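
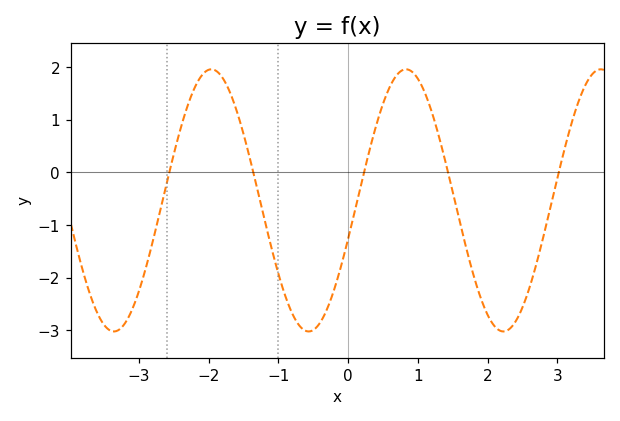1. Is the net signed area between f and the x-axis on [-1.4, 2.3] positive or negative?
negative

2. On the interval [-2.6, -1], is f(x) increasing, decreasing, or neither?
neither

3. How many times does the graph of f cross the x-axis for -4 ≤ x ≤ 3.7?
5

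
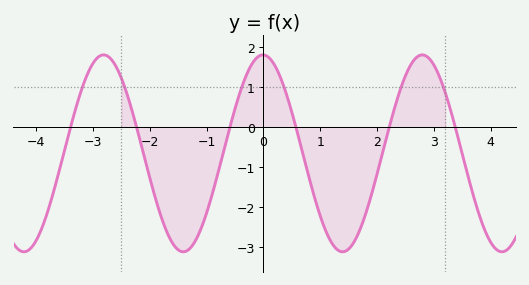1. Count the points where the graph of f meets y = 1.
6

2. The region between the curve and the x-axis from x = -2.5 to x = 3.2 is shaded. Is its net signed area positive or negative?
negative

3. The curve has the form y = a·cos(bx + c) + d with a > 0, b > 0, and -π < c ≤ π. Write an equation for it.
y = 2.46cos(2.24x + 0.02) - 0.66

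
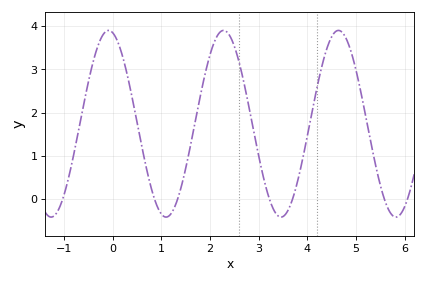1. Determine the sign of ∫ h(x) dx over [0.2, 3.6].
positive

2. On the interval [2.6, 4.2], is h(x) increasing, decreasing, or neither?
neither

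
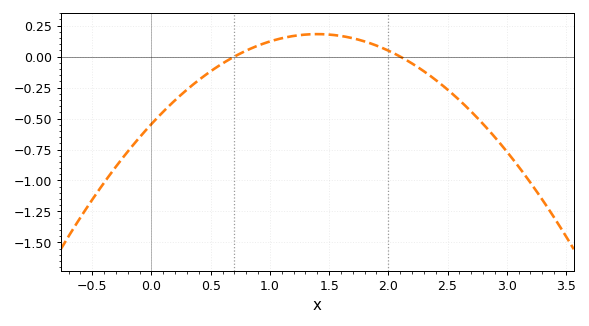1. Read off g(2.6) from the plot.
-0.351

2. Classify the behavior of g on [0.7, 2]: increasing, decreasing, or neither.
neither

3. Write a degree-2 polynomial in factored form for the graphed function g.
y = -0.37(x - 0.7)(x - 2.1)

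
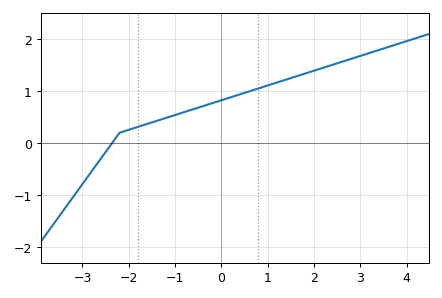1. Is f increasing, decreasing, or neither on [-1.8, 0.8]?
increasing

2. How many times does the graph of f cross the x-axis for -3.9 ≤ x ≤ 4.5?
1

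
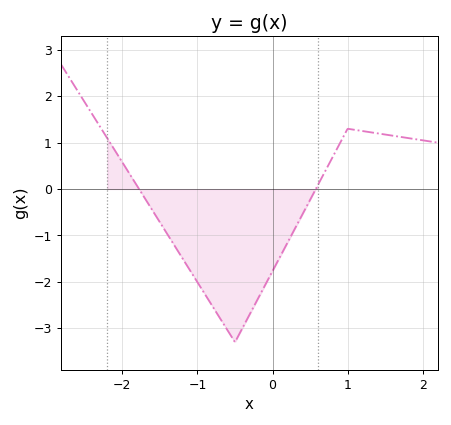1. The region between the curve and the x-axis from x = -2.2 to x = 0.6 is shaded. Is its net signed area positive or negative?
negative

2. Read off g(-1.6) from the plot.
-0.5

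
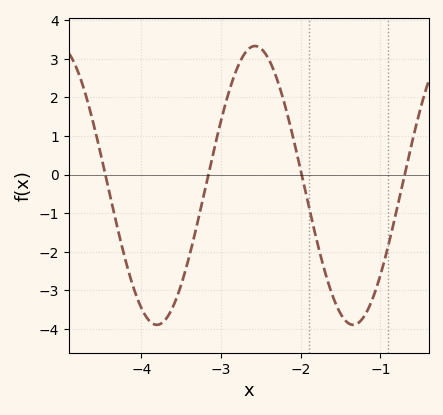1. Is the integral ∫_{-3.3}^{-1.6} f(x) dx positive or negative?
positive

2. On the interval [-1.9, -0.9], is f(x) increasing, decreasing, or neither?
neither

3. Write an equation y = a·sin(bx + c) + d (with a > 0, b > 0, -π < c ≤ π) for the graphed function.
y = 3.61sin(2.55x + 1.85) - 0.28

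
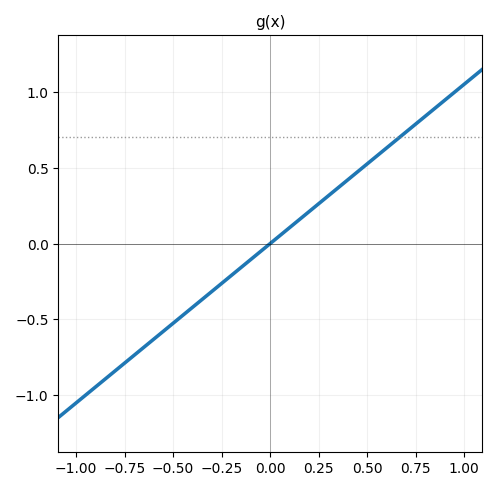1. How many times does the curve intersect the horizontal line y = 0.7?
1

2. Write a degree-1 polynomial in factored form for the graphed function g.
y = 1.05(x - 0)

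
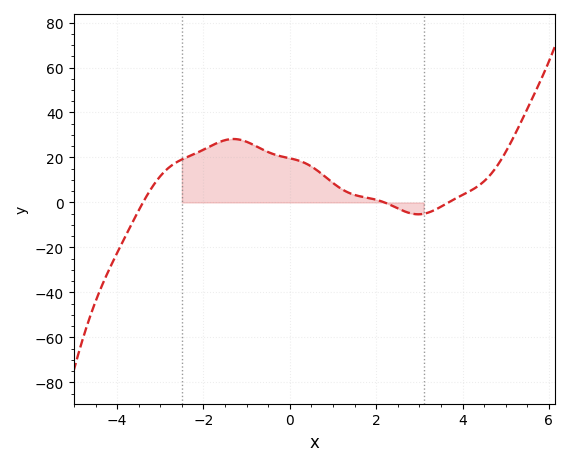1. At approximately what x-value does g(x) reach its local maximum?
-1.4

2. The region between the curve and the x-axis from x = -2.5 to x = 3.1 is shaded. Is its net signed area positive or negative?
positive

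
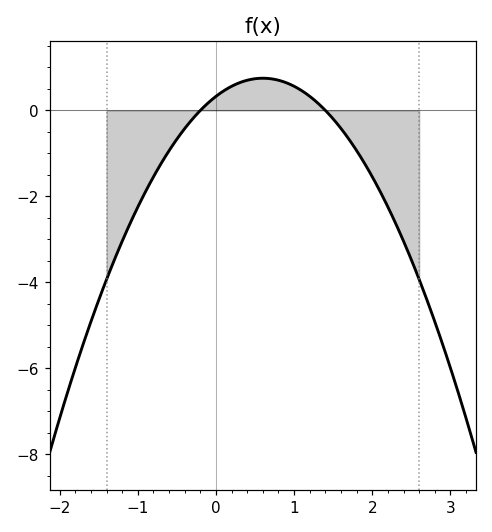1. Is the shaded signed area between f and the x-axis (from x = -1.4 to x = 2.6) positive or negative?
negative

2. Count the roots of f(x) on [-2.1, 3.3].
2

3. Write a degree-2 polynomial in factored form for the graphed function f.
y = -1.17(x + 0.2)(x - 1.4)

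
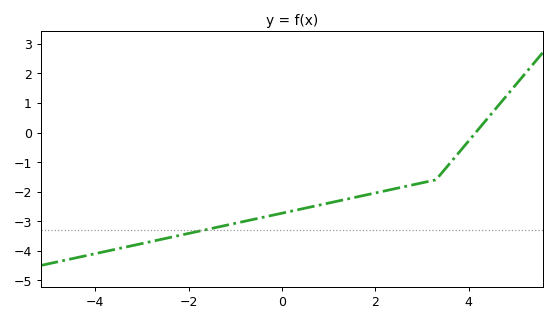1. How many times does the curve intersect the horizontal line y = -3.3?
1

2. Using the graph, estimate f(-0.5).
-2.9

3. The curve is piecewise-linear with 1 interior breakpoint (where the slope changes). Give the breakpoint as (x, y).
(3.3, -1.6)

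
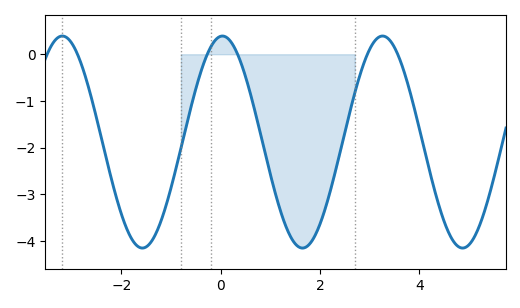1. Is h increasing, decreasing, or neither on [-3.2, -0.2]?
neither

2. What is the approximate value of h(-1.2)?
-3.6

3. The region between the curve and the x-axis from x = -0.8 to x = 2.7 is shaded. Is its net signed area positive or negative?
negative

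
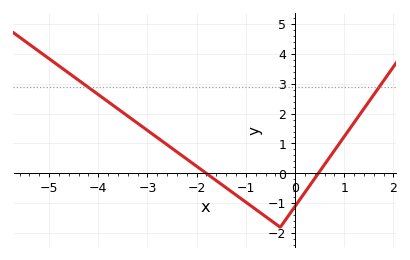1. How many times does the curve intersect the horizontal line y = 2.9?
2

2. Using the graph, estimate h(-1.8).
0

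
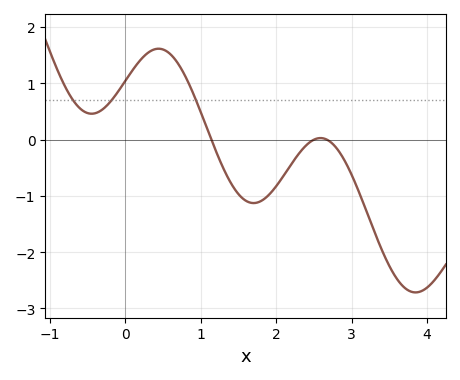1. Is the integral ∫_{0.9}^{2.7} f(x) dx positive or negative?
negative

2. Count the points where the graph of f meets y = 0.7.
3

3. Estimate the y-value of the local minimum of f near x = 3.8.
-2.72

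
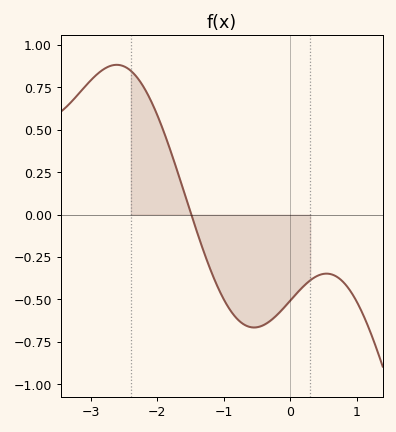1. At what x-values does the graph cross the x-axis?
-1.5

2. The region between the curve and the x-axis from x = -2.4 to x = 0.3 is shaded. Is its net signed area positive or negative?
negative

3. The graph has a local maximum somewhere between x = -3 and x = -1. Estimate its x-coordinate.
-2.6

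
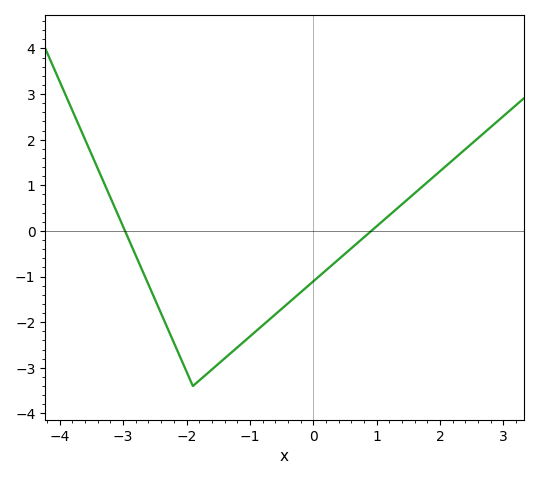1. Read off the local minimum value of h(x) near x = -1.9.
-3.4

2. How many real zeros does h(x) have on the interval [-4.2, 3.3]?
2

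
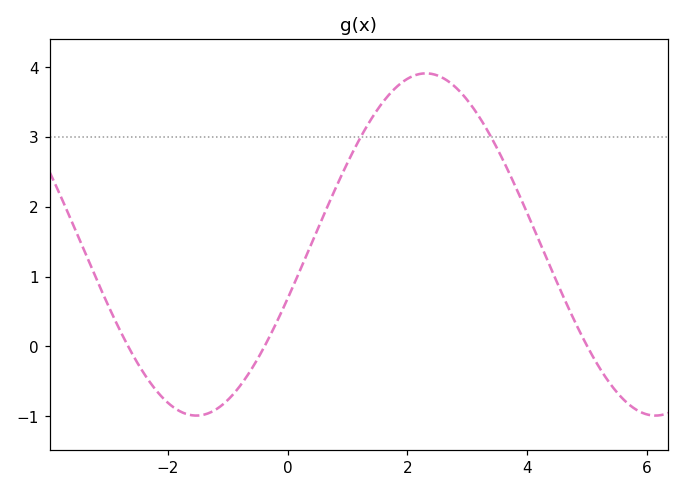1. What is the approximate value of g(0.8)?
2.3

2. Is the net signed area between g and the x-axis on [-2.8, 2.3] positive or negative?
positive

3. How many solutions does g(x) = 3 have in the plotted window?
2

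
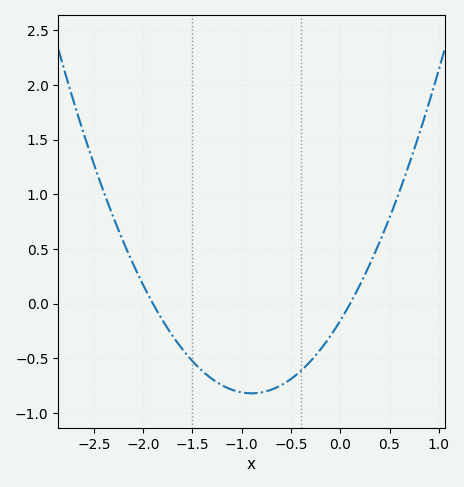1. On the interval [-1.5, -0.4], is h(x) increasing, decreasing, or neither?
neither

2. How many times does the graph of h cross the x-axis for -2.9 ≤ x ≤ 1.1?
2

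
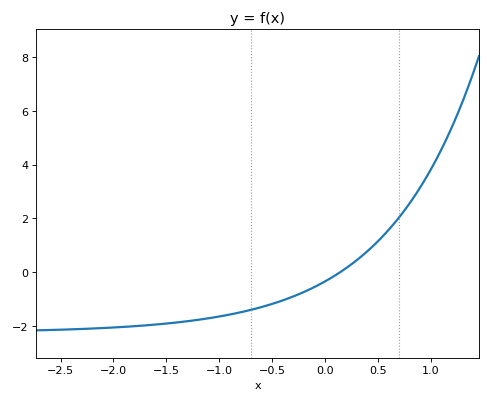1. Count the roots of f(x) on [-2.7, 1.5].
1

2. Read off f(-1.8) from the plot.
-2.01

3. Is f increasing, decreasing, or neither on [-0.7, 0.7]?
increasing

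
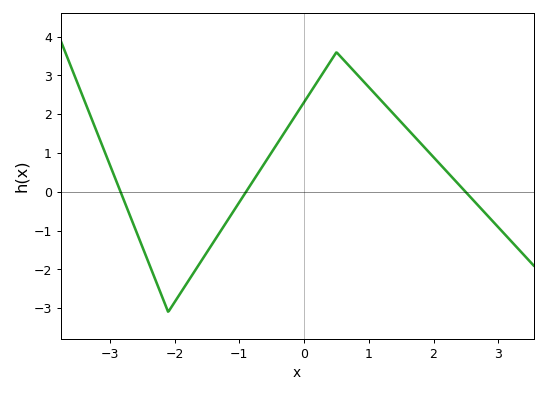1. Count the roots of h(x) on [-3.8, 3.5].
3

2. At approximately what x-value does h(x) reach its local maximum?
0.5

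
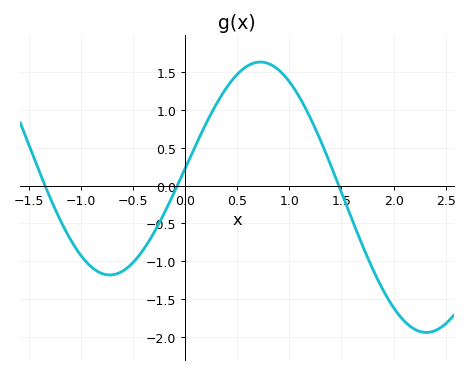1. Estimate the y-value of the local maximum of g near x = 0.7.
1.63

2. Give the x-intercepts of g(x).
-1.34, -0.074, 1.47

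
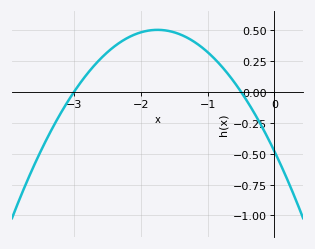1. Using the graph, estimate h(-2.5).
0.32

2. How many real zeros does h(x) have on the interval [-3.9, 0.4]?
2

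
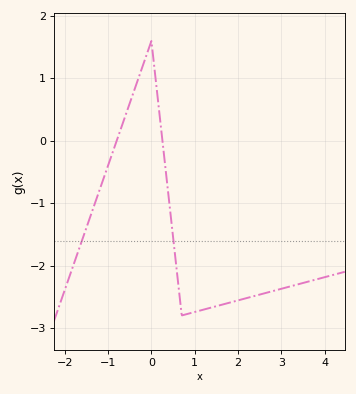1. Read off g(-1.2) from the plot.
-0.8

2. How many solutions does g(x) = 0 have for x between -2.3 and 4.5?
2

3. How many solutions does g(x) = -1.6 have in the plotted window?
2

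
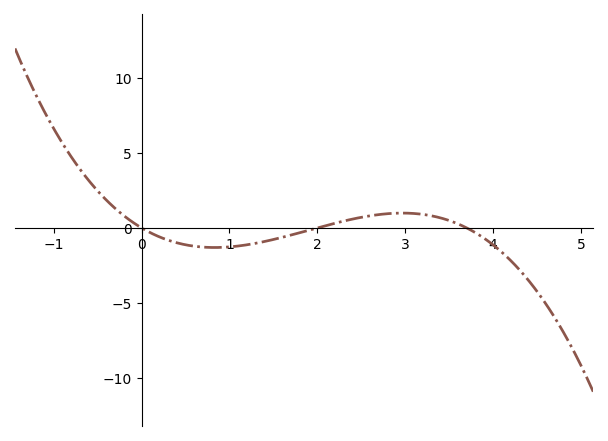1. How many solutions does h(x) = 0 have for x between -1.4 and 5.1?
3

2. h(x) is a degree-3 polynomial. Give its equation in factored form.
y = -0.47(x - 0)(x - 2)(x - 3.7)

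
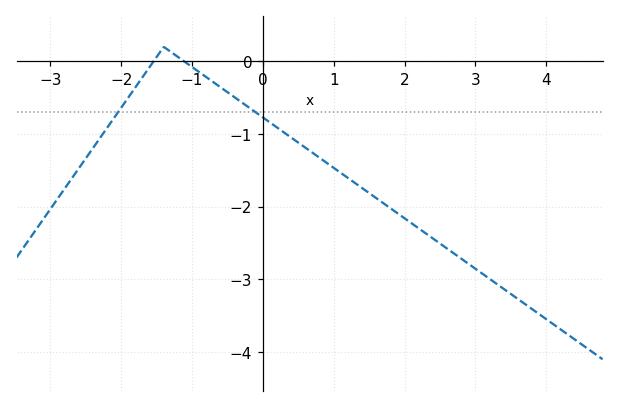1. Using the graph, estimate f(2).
-2.2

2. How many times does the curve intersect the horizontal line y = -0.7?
2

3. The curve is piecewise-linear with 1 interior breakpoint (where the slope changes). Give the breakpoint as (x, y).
(-1.4, 0.2)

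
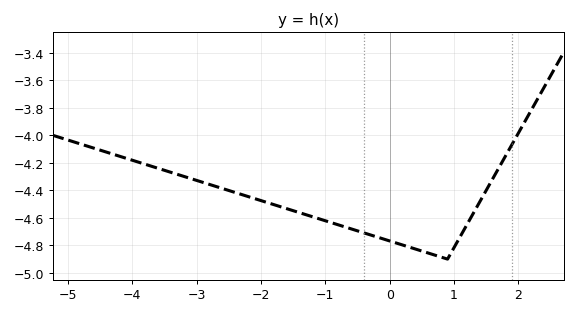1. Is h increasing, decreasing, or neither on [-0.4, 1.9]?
neither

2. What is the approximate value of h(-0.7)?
-4.67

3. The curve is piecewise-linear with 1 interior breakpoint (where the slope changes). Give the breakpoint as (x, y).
(0.9, -4.9)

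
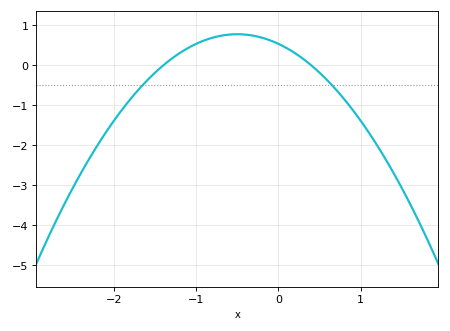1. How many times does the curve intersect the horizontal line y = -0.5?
2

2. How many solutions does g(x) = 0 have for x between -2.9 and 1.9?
2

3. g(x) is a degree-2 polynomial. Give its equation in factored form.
y = -0.96(x + 1.4)(x - 0.4)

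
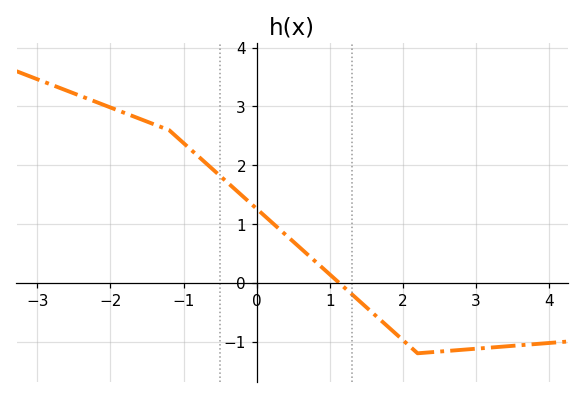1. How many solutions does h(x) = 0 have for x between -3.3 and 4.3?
1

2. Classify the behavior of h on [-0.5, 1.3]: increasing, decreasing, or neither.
decreasing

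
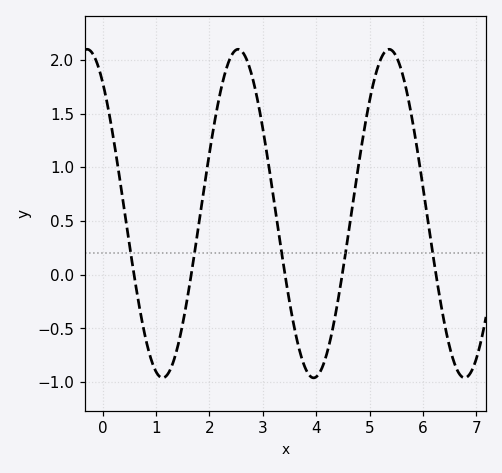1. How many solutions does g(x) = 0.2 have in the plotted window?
5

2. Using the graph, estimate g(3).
1.35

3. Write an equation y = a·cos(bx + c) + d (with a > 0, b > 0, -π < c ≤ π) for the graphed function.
y = 1.53cos(2.2x + 0.65) + 0.57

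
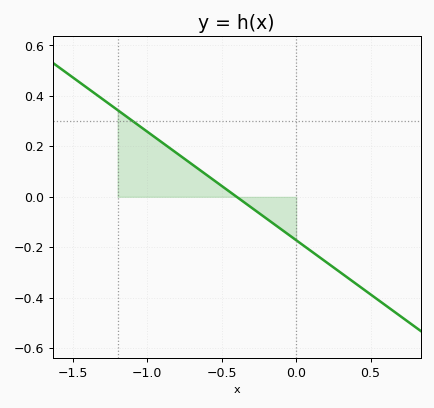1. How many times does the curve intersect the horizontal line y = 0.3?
1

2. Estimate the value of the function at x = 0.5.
-0.387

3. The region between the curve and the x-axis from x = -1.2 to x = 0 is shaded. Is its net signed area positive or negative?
positive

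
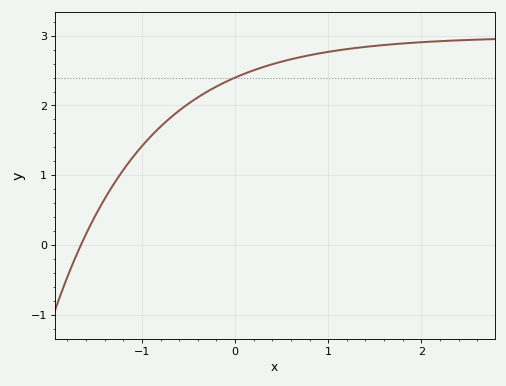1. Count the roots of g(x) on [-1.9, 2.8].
1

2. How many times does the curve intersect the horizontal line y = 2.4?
1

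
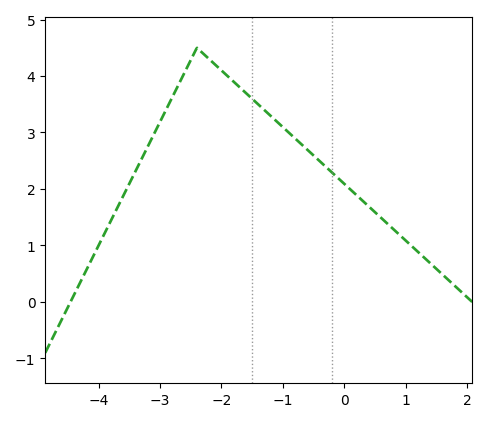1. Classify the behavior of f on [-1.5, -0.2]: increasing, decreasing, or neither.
decreasing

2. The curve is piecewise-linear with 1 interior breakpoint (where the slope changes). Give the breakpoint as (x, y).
(-2.4, 4.5)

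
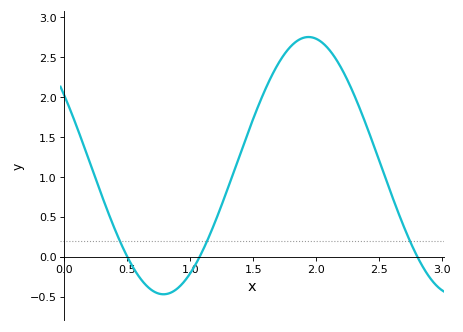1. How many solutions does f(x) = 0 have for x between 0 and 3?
3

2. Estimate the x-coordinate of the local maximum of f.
1.95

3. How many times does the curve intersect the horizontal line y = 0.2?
3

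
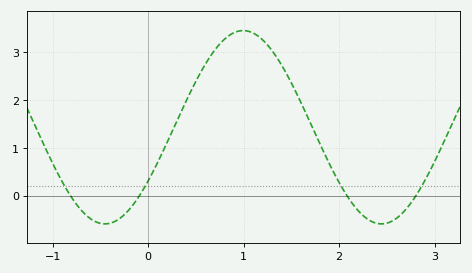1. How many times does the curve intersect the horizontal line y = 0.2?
4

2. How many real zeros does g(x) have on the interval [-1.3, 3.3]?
4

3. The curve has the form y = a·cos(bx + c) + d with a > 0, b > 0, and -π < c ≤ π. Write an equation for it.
y = 2.02cos(2.17x - 2.16) + 1.43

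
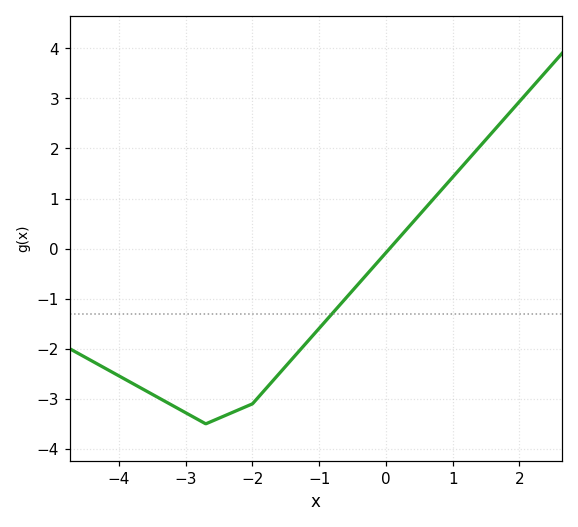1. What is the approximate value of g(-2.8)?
-3.4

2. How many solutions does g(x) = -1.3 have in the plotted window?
1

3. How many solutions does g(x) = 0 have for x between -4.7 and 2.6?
1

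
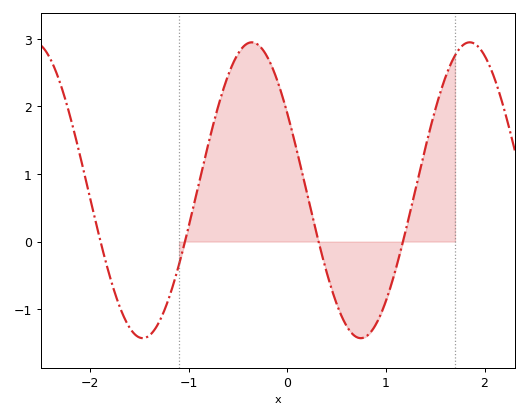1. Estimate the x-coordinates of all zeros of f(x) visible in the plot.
-1.9, -1, 0.3, 1.2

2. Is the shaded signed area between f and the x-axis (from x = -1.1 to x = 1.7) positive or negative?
positive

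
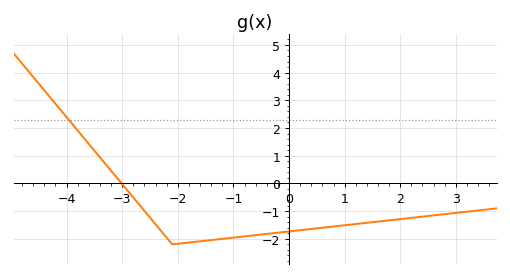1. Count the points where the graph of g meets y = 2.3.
1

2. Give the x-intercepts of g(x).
-3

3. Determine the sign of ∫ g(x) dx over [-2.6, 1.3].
negative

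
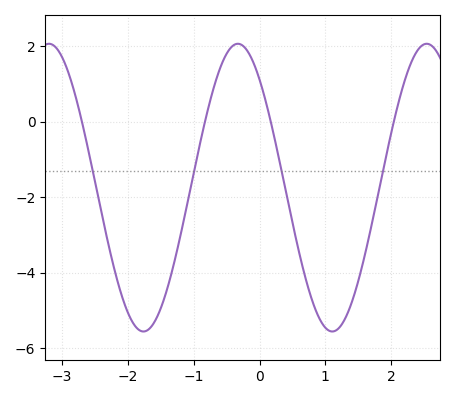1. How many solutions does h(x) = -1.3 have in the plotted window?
4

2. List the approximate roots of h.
-2.7, -0.828, 0.171, 2.04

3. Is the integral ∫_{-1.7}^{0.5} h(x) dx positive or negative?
negative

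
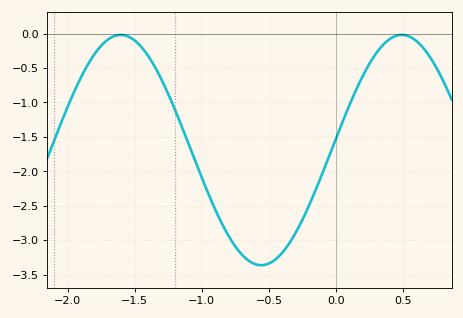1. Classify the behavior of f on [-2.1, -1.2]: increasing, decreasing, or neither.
neither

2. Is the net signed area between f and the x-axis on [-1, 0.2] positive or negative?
negative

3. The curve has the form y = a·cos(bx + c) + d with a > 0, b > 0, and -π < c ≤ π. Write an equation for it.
y = 1.67cos(3x - 1.47) - 1.69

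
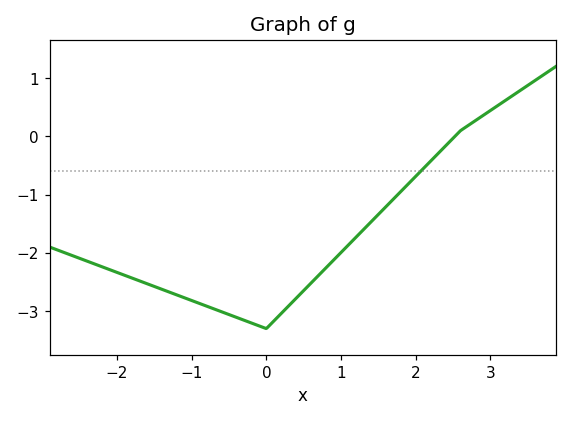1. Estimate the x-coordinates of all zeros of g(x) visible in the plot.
2.5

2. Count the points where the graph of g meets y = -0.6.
1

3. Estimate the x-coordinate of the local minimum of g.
0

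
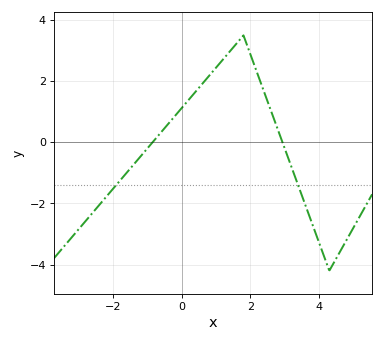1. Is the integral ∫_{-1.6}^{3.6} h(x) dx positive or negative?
positive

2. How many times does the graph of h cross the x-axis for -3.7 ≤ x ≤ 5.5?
2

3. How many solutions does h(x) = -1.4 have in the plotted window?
2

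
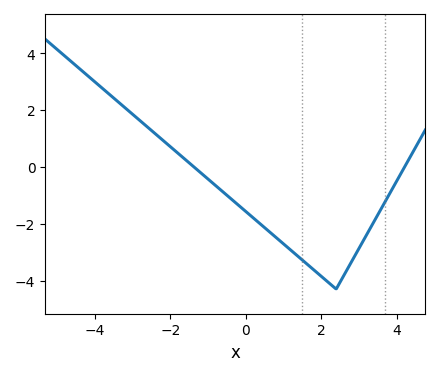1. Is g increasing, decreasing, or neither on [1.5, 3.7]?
neither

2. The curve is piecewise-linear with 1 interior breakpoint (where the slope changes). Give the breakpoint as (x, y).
(2.4, -4.3)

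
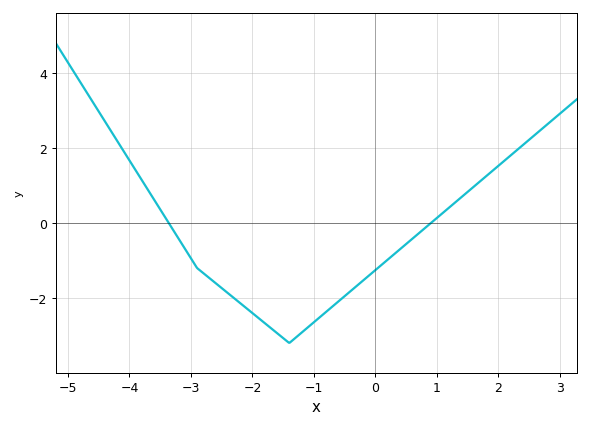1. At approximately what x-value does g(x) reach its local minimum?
-1.4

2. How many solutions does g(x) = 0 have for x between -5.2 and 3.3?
2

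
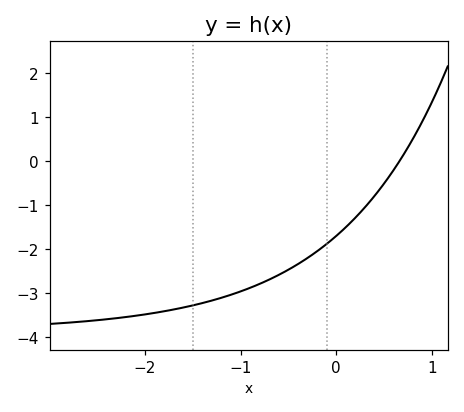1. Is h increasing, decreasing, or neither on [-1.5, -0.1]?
increasing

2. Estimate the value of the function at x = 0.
-1.7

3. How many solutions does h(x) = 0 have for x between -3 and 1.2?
1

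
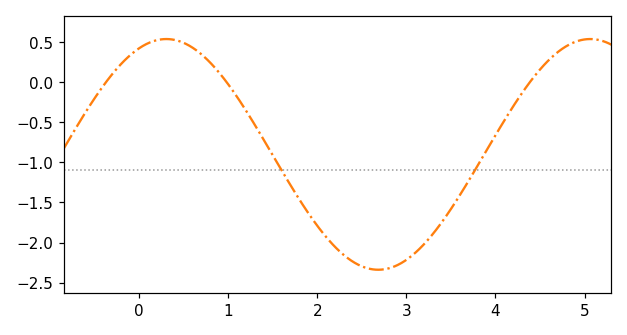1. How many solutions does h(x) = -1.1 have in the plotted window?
2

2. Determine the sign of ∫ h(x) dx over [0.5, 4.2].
negative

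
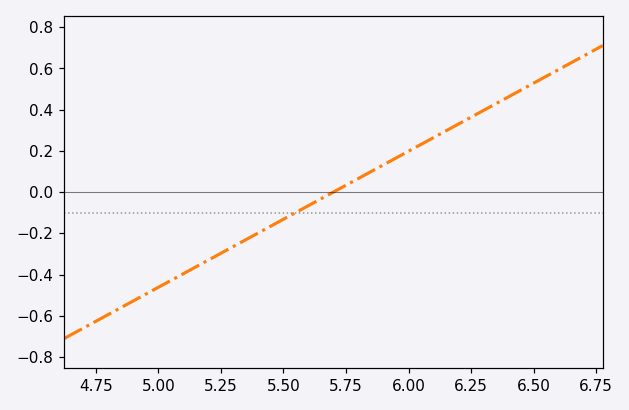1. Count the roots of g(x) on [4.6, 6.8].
1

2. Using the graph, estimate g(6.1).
0.264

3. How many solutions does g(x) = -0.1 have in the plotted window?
1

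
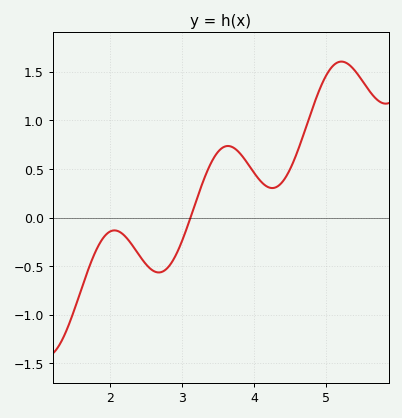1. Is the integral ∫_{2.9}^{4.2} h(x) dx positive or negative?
positive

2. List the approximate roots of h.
3.1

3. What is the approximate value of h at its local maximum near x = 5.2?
1.6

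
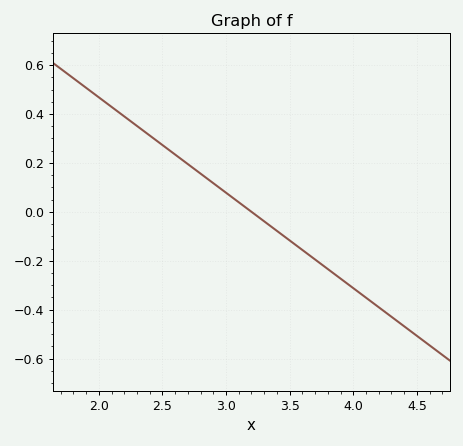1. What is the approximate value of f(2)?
0.46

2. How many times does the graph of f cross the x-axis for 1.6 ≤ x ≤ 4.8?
1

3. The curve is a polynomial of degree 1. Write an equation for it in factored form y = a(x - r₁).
y = -0.39(x - 3.2)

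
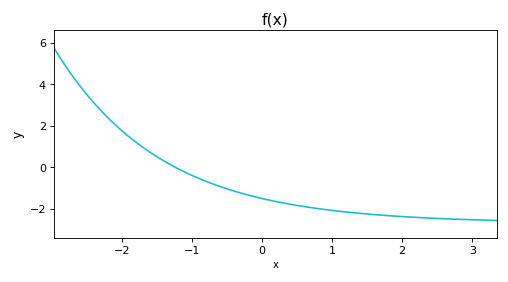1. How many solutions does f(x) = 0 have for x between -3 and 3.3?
1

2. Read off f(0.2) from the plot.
-1.6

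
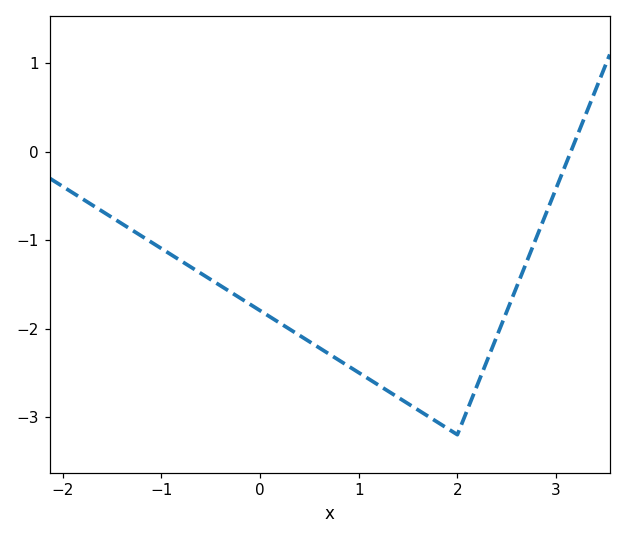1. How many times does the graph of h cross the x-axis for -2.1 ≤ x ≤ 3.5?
1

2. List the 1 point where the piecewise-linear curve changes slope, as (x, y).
(2, -3.2)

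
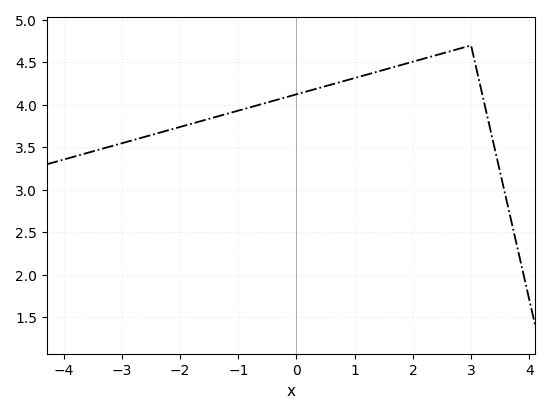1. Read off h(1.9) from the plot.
4.49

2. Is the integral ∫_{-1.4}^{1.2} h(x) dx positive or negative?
positive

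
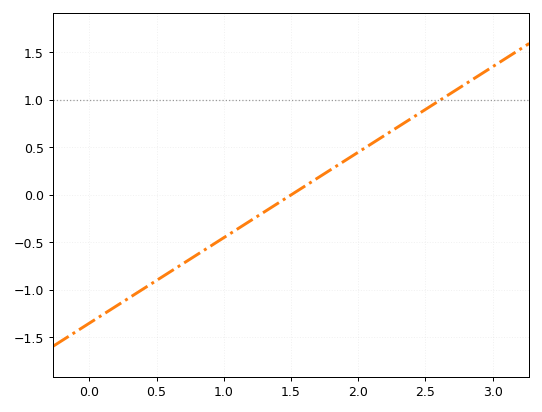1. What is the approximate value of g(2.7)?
1.08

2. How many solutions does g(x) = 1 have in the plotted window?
1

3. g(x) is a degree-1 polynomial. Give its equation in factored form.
y = 0.9(x - 1.5)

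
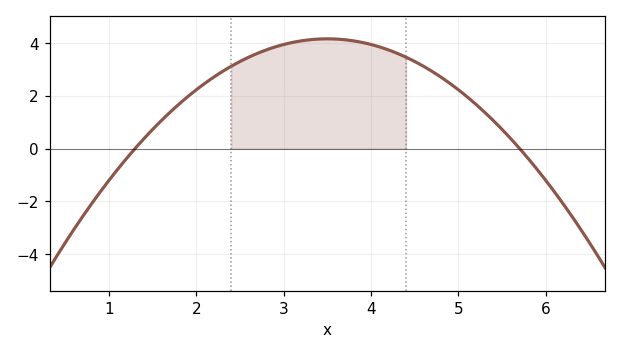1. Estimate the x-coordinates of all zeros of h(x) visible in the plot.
1.3, 5.7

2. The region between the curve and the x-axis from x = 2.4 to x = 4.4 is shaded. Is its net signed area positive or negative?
positive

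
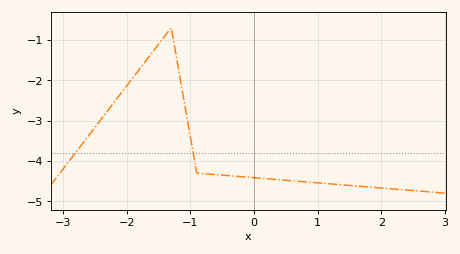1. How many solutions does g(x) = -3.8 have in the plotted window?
2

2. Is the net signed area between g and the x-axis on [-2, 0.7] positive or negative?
negative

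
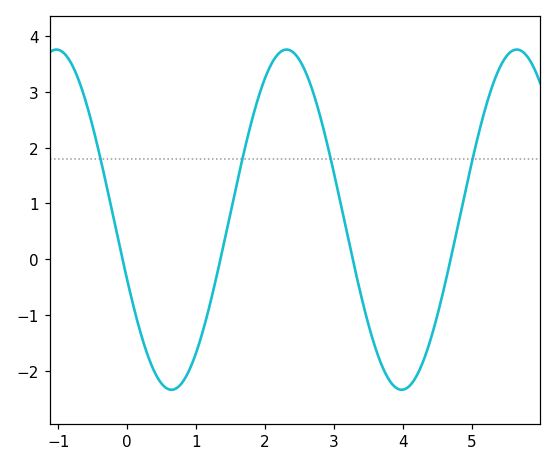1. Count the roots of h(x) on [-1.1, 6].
4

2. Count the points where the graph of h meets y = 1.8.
4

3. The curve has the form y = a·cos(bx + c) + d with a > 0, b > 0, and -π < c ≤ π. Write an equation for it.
y = 3.05cos(1.88x + 1.93) + 0.71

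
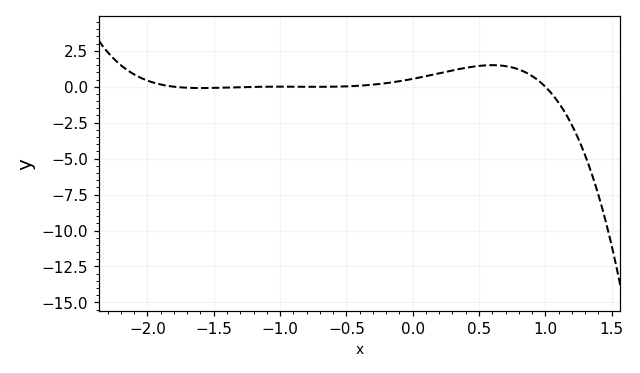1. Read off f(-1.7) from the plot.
-0.073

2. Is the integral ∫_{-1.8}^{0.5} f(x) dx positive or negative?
positive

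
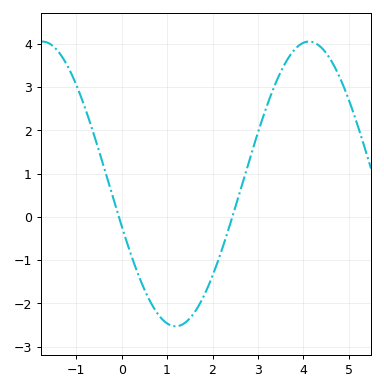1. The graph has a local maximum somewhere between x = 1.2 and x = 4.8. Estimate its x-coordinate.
4.12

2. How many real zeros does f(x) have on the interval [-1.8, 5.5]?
2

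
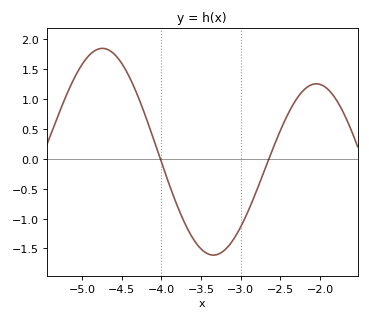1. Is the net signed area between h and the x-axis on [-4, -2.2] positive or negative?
negative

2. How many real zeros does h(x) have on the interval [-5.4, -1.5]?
2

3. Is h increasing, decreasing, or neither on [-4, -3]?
neither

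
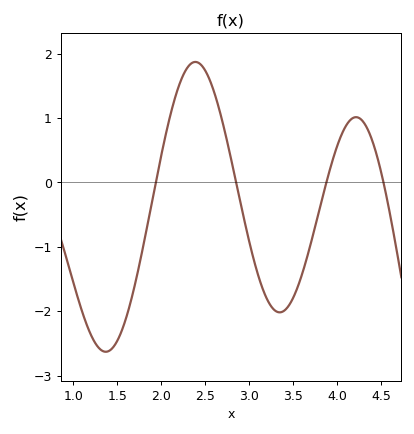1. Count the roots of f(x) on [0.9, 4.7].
4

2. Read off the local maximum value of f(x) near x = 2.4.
1.87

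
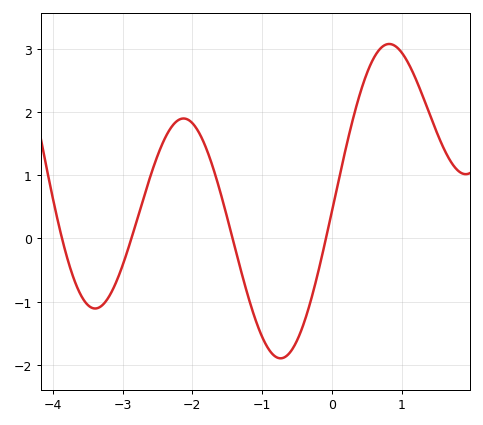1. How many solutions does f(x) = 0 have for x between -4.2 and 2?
4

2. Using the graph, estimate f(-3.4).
-1.11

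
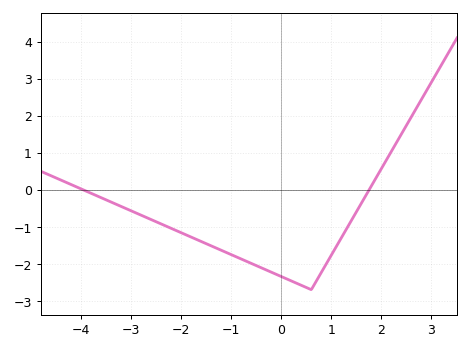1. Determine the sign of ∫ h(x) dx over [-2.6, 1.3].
negative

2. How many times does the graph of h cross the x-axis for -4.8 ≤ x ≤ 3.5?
2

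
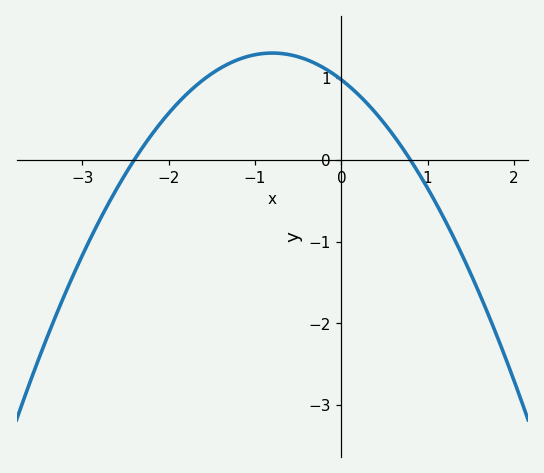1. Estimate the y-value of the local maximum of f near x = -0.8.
1.3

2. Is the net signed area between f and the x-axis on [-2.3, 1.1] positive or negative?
positive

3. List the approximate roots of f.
-2.4, 0.8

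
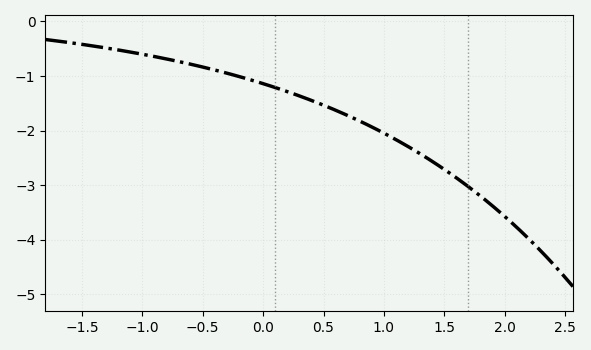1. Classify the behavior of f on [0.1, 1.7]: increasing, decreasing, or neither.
decreasing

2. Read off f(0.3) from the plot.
-1.36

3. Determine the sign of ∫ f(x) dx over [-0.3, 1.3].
negative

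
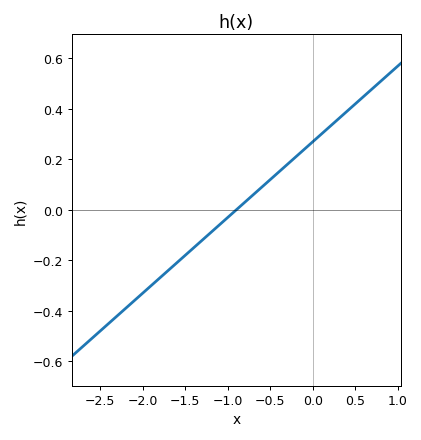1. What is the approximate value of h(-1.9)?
-0.3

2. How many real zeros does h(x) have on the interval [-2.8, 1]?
1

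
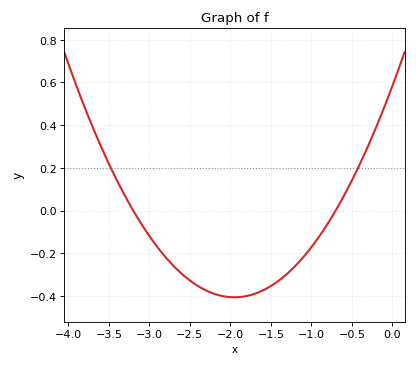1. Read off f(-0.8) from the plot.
-0.06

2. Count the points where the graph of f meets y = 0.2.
2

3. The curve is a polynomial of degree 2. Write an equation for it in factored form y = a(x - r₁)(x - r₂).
y = 0.26(x + 3.2)(x + 0.7)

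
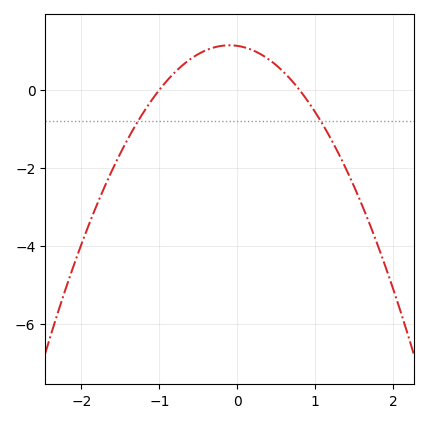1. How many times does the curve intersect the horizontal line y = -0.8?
2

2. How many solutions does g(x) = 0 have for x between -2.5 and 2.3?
2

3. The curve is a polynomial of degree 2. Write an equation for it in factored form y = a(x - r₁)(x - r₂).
y = -1.41(x + 1)(x - 0.8)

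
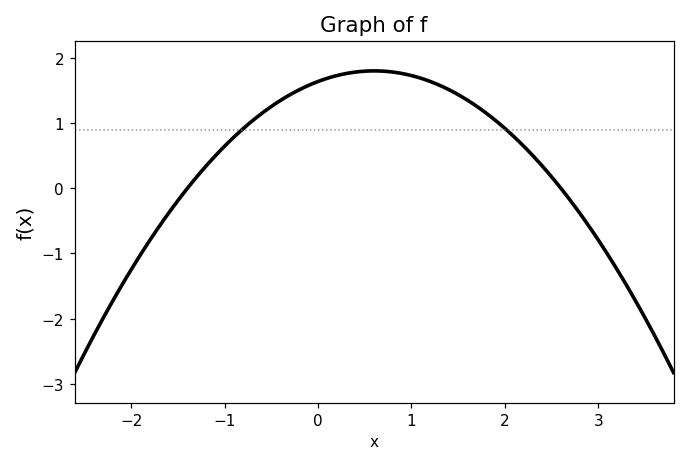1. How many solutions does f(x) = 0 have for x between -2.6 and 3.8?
2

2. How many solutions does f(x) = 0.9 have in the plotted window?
2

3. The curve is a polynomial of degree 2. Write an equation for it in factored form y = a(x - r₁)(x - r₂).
y = -0.45(x + 1.4)(x - 2.6)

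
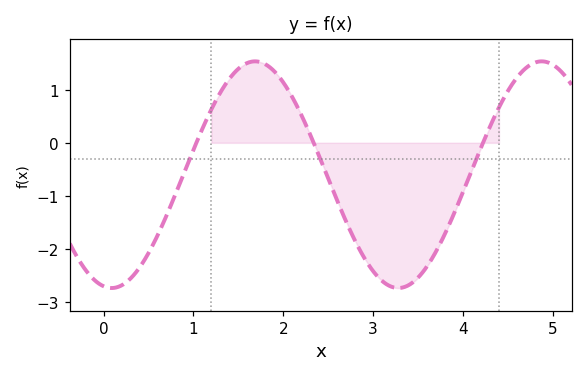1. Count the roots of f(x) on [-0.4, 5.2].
3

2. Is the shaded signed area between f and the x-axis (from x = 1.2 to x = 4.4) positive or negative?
negative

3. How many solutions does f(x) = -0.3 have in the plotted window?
3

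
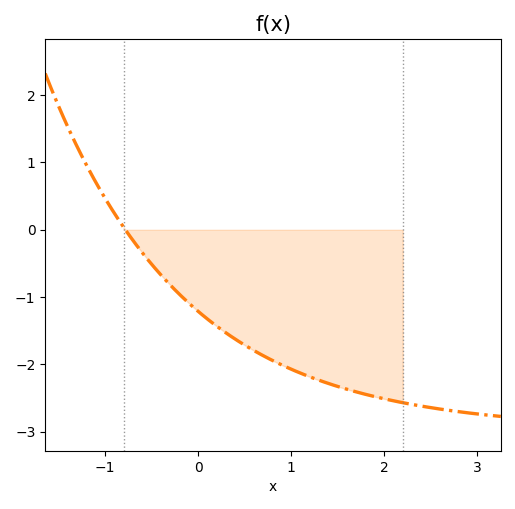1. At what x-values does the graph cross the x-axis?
-0.8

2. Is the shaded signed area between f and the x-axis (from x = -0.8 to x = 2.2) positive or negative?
negative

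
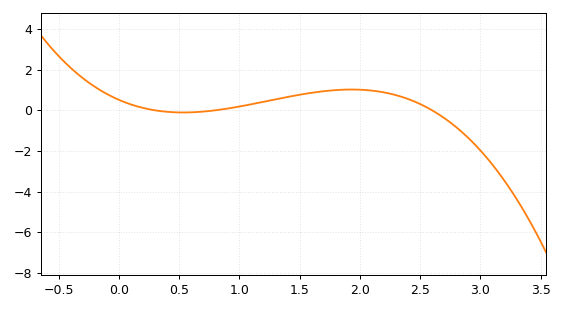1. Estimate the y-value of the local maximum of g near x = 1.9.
1.02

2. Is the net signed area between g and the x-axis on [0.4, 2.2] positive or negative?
positive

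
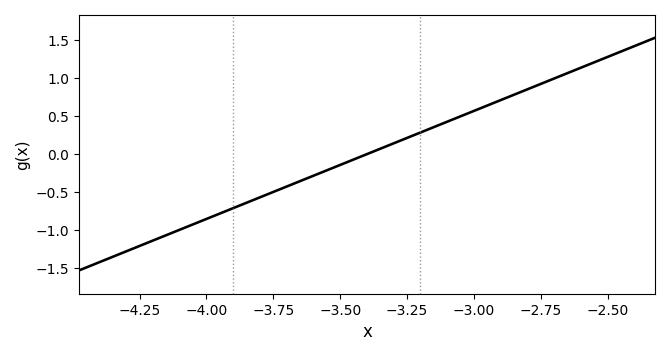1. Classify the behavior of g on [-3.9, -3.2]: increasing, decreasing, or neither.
increasing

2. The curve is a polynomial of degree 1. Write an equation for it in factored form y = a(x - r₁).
y = 1.42(x + 3.4)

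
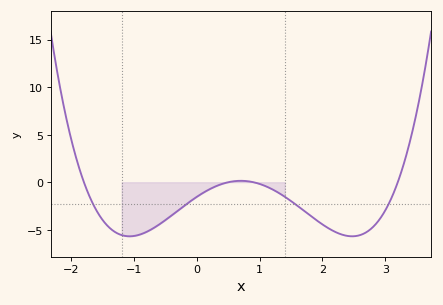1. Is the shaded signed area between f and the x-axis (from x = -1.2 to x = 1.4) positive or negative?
negative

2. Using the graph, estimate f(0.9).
0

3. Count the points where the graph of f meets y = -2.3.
4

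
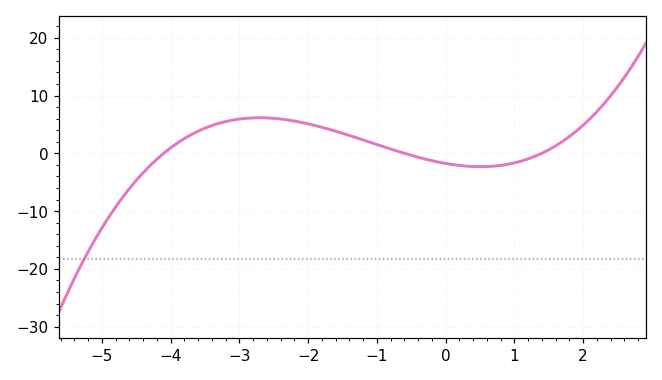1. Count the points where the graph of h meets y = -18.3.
1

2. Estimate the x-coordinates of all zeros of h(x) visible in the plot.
-4.1, -0.6, 1.4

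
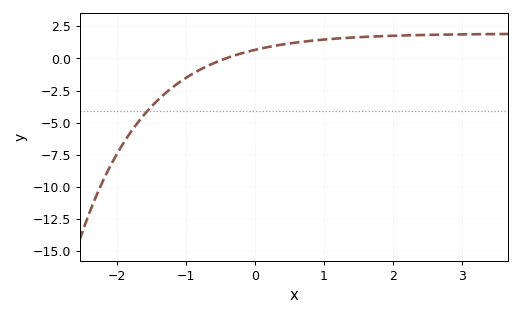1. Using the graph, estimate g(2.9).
1.8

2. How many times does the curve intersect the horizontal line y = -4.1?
1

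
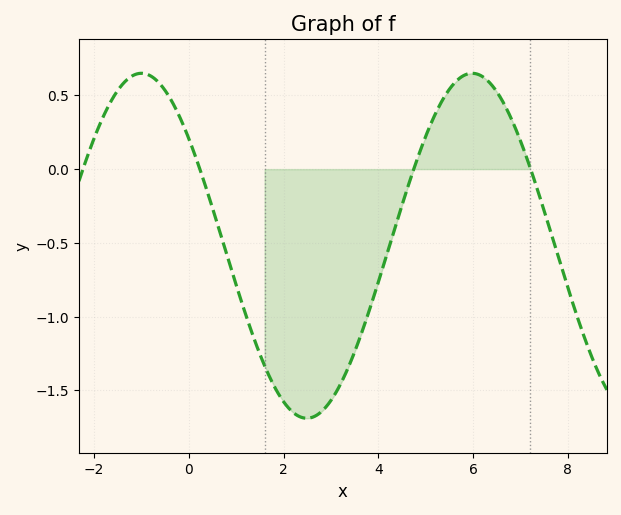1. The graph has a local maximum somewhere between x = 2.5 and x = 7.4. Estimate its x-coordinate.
6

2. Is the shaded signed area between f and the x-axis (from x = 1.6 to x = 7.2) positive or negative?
negative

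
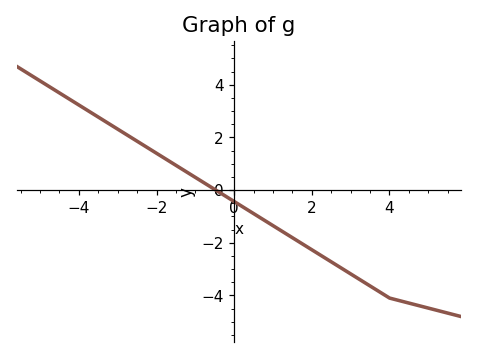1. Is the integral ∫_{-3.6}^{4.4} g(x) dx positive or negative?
negative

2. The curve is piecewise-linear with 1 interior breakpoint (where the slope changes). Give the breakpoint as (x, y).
(4, -4.1)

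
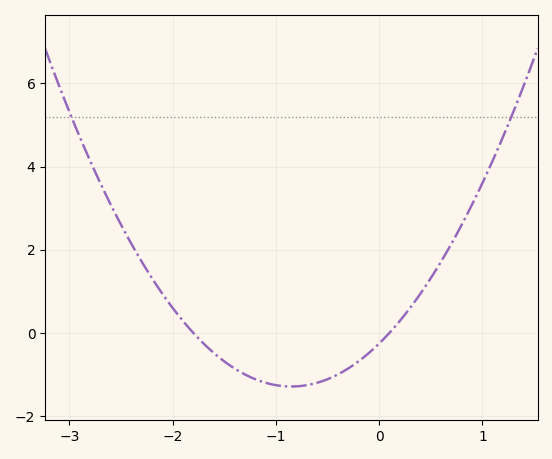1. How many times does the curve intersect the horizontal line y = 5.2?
2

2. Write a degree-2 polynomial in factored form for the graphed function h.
y = 1.43(x + 1.8)(x - 0.1)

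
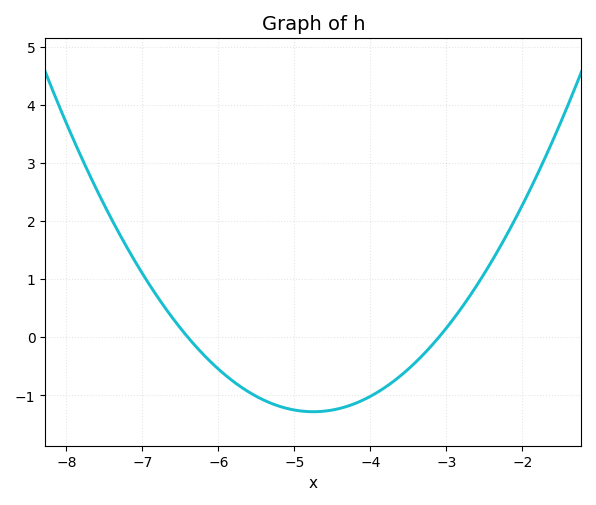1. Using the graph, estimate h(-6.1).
-0.423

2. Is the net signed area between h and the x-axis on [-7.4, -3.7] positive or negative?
negative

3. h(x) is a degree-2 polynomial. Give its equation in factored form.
y = 0.47(x + 6.4)(x + 3.1)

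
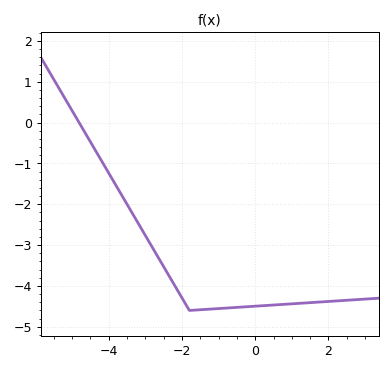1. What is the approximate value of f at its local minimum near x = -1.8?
-4.6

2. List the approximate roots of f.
-4.81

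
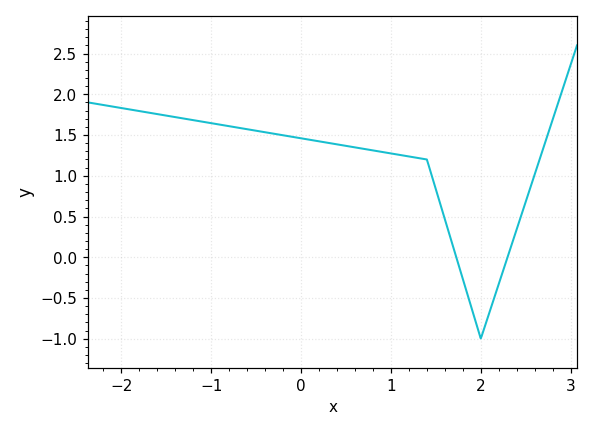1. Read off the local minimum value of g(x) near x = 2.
-1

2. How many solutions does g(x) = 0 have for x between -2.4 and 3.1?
2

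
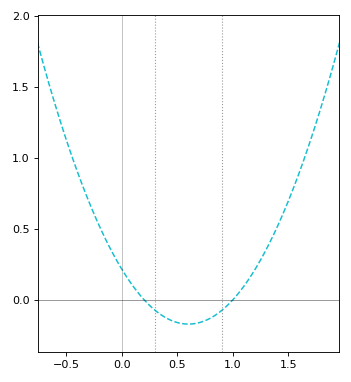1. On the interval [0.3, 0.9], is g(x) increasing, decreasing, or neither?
neither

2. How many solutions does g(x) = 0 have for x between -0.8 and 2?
2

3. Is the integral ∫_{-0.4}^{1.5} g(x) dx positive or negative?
positive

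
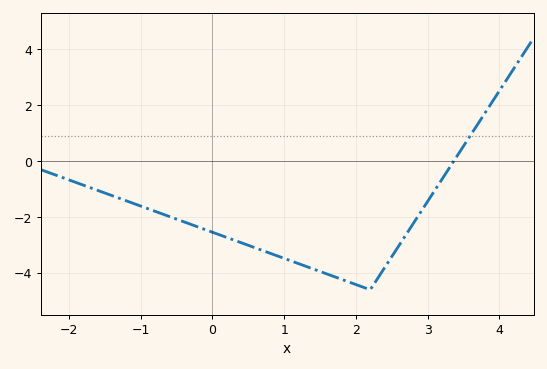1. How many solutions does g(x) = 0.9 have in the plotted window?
1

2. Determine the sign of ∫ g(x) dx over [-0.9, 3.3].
negative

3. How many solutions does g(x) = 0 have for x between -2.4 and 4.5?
1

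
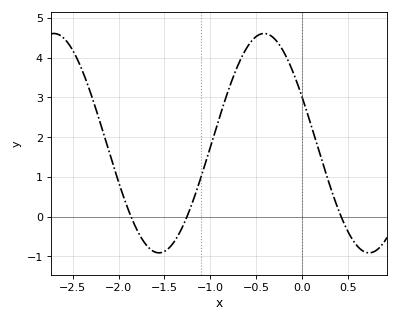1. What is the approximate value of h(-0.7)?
3.79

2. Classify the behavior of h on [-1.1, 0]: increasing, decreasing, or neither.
neither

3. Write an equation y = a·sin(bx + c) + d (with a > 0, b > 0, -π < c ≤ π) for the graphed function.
y = 2.76sin(2.74x + 2.7) + 1.85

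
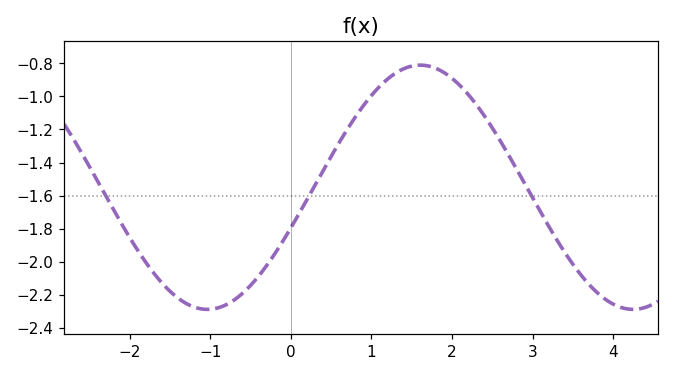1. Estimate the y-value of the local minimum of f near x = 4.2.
-2.28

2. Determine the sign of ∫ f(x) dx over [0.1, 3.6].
negative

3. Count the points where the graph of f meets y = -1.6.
3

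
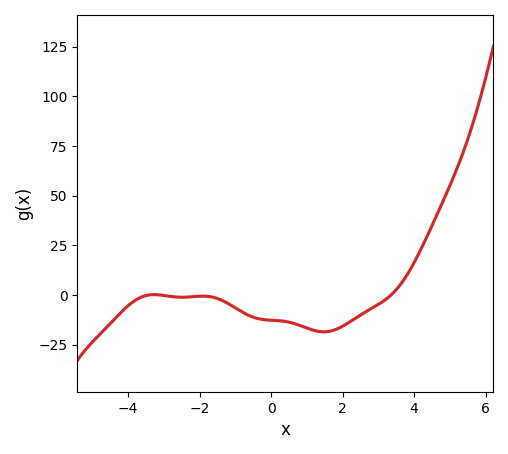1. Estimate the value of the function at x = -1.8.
-0.652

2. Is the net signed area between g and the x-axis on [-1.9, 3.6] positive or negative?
negative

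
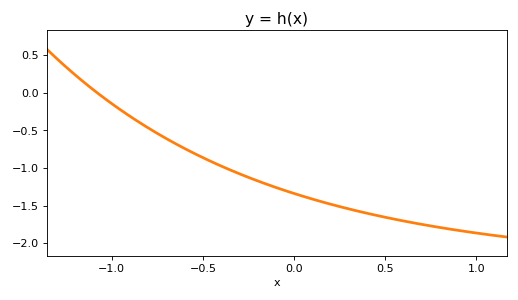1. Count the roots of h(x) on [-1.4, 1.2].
1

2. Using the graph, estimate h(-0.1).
-1.25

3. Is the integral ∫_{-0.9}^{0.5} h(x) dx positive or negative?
negative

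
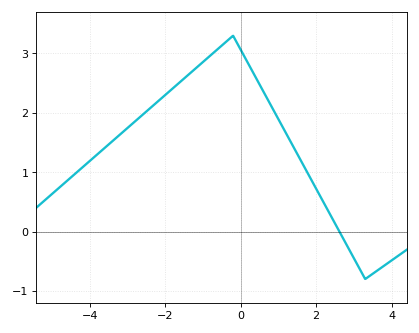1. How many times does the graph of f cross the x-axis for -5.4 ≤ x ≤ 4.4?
1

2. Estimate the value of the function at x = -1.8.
2.41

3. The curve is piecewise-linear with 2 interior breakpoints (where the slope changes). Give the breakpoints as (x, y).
(-0.2, 3.3); (3.3, -0.8)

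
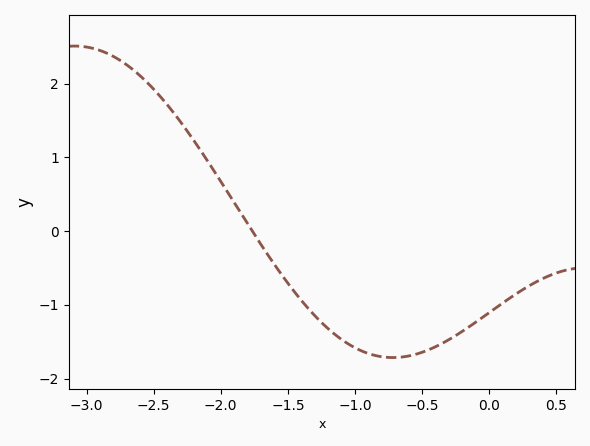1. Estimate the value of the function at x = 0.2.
-0.852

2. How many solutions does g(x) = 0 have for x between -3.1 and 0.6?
1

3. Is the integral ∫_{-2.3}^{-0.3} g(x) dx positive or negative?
negative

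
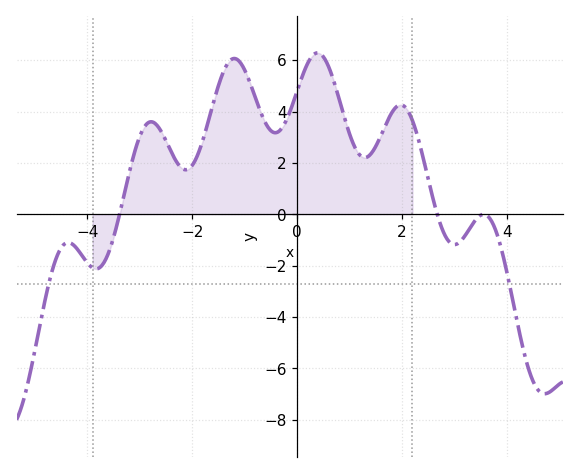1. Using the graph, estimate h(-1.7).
3.6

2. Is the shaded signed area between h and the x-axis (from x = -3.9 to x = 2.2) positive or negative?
positive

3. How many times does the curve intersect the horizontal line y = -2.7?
2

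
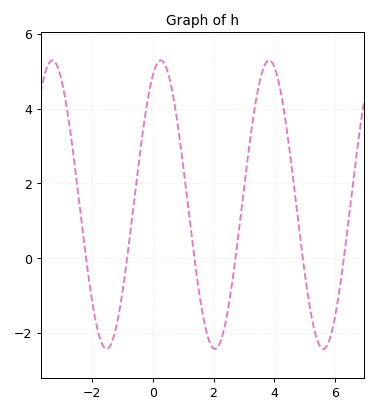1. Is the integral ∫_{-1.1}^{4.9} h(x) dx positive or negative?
positive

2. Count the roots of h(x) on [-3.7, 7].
6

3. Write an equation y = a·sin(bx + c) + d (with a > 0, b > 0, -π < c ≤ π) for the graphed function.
y = 3.86sin(1.76x + 1.11) + 1.43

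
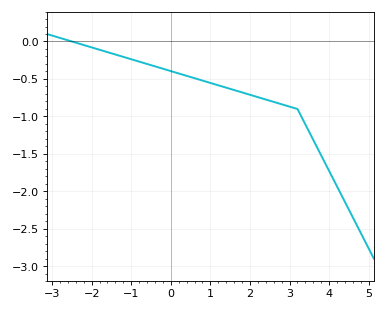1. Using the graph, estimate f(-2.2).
-0.047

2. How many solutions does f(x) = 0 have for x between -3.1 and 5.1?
1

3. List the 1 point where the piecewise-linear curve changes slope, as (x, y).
(3.2, -0.9)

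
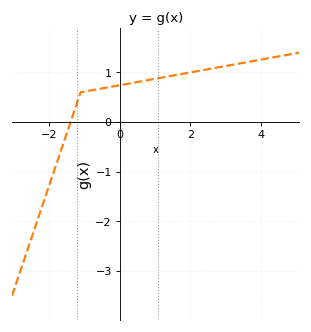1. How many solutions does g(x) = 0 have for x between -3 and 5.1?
1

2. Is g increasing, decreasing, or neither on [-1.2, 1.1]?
increasing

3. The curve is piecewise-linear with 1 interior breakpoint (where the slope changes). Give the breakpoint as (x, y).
(-1.1, 0.6)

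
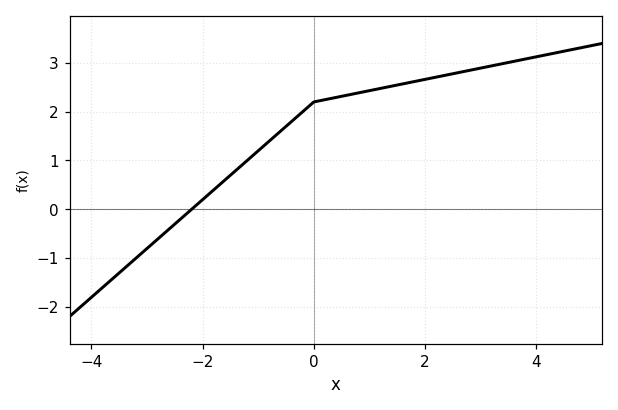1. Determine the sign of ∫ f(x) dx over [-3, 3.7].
positive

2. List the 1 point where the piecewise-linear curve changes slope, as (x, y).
(0, 2.2)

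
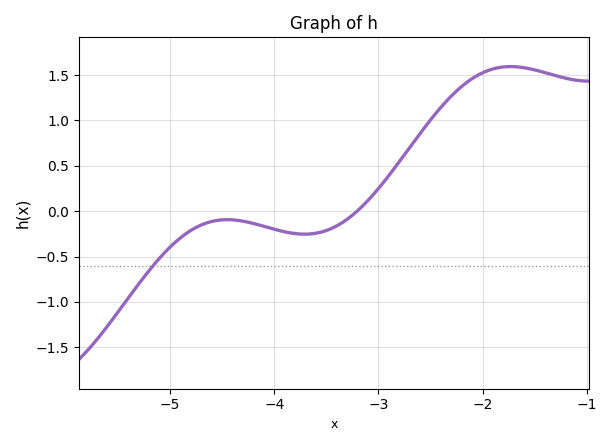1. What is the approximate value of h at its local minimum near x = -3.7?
-0.253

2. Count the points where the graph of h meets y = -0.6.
1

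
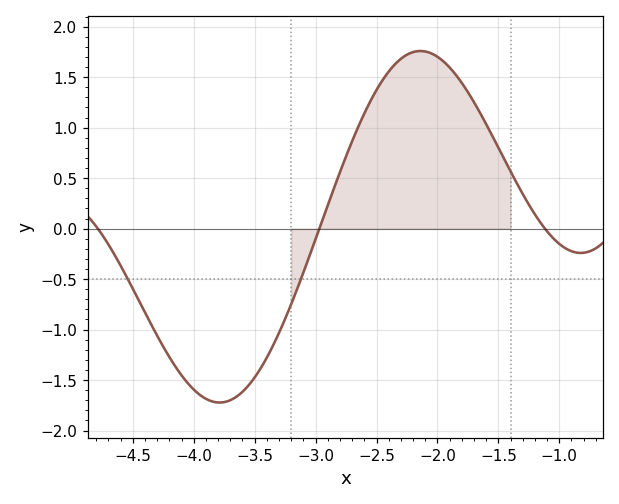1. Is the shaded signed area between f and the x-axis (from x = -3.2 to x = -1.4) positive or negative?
positive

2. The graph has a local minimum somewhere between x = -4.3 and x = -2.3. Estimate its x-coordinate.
-3.79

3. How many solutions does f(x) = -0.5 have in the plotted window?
2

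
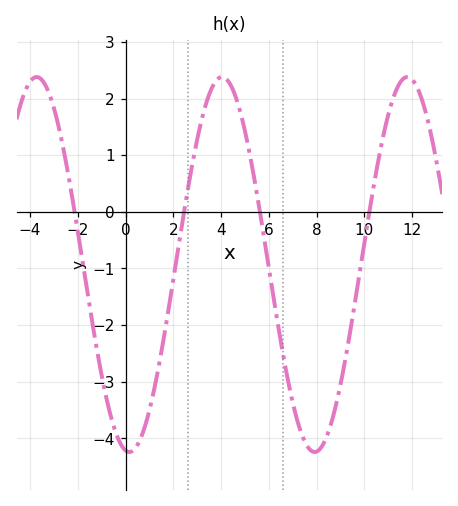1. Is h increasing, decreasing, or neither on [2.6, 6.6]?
neither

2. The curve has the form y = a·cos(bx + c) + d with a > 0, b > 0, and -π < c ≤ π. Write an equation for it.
y = 3.31cos(0.81x + 3.01) - 0.93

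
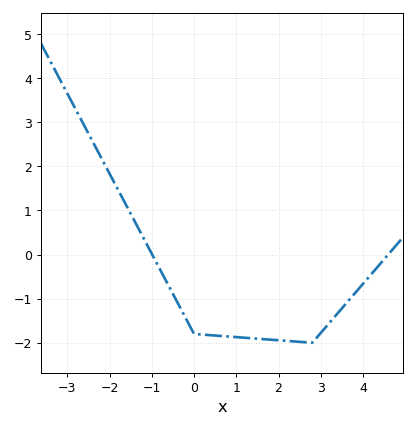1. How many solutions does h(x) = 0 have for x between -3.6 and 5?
2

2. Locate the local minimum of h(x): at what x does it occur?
2.8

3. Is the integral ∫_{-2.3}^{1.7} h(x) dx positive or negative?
negative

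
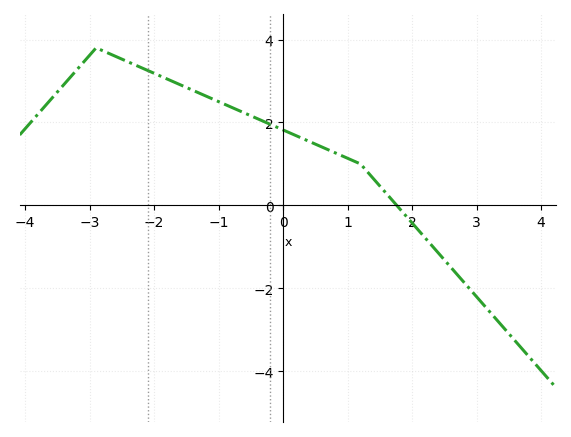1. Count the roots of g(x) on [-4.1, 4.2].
1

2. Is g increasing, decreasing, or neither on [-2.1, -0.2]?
decreasing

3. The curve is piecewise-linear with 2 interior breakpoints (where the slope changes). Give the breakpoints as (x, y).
(-2.9, 3.8); (1.2, 1)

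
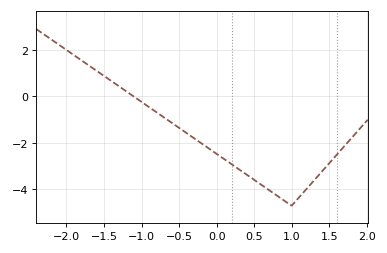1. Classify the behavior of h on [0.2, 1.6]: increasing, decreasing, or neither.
neither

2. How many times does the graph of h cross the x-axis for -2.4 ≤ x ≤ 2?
1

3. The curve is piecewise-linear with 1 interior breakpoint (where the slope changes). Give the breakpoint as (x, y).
(1, -4.7)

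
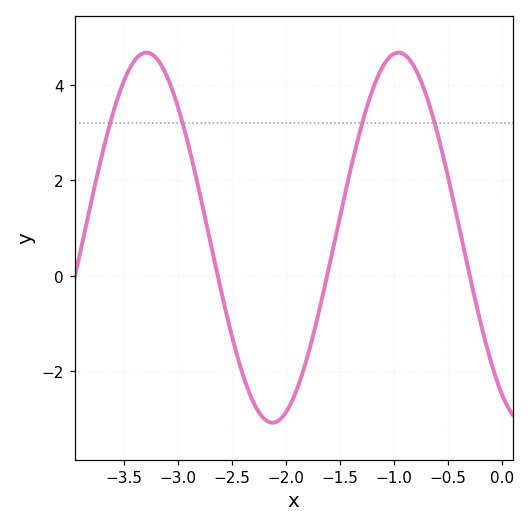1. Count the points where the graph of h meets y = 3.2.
4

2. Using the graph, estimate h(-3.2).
4.55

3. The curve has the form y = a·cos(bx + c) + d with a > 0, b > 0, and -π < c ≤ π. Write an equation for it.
y = 3.88cos(2.69x + 2.58) + 0.8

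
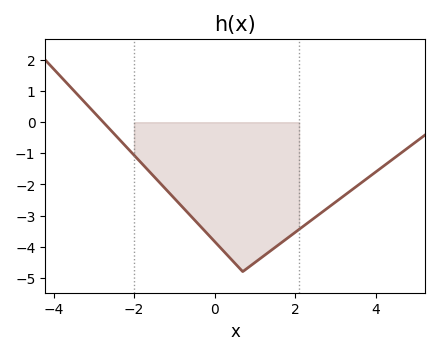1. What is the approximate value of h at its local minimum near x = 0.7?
-4.8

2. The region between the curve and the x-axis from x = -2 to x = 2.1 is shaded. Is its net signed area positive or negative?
negative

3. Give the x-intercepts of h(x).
-2.76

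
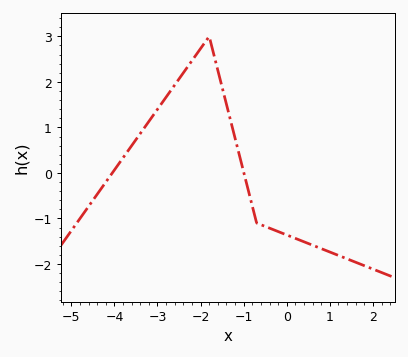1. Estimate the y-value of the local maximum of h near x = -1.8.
3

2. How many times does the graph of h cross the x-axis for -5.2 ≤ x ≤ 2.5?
2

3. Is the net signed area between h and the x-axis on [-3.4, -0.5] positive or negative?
positive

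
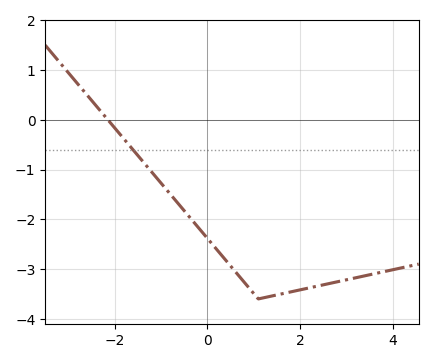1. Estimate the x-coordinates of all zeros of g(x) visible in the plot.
-2.2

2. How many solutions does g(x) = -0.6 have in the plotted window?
1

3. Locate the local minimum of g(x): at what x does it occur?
1.2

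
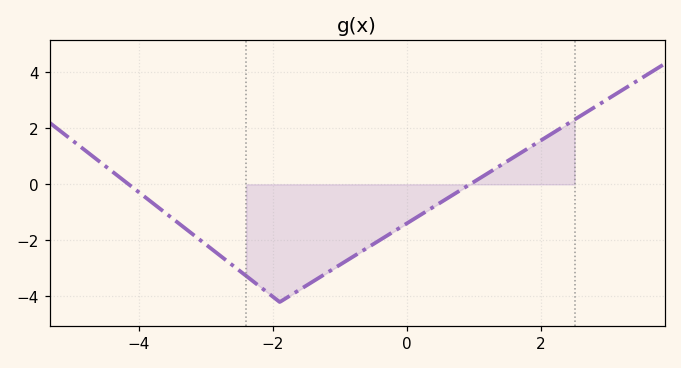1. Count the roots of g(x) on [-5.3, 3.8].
2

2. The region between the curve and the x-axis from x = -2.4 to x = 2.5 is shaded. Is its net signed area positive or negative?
negative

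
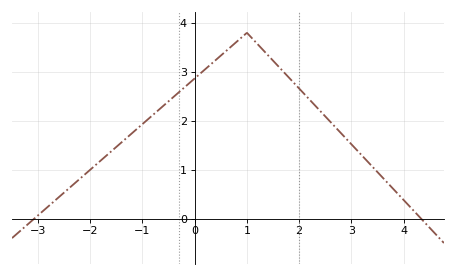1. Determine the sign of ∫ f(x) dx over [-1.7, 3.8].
positive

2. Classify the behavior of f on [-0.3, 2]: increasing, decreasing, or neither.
neither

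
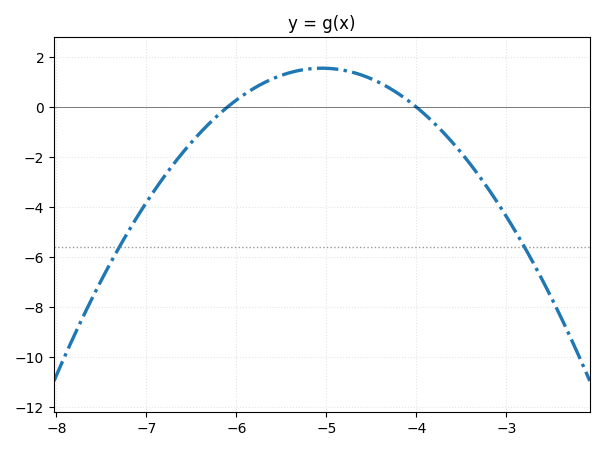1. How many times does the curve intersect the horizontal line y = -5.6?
2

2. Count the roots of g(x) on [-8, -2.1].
2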